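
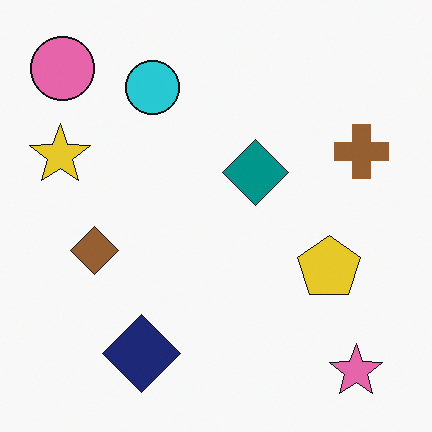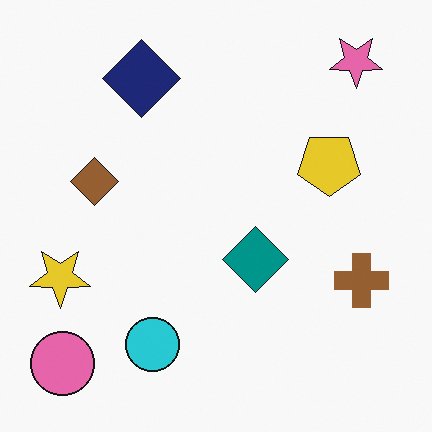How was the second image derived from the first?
It was flipped vertically (top ↔ bottom).

The pink star is in the bottom-right of the first image and the top-right of the second — shapes on opposite sides of the horizontal midline have swapped in a mirror flip.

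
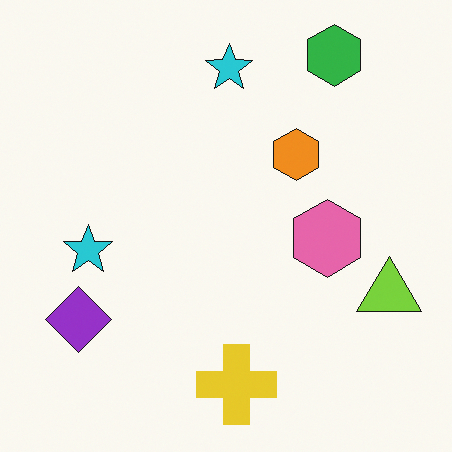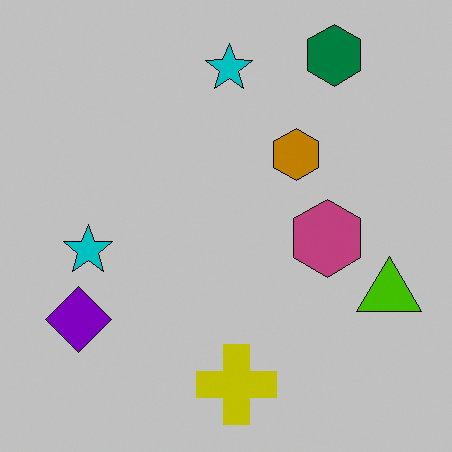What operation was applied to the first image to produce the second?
The image was heavily posterized to just a handful of flat colors.

Each flat color has snapped to a coarser quantized level — most visibly, the near-white background has dropped to a flat grey.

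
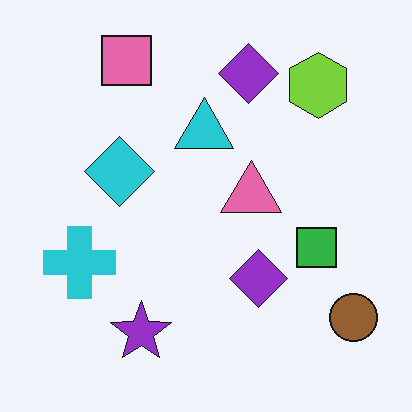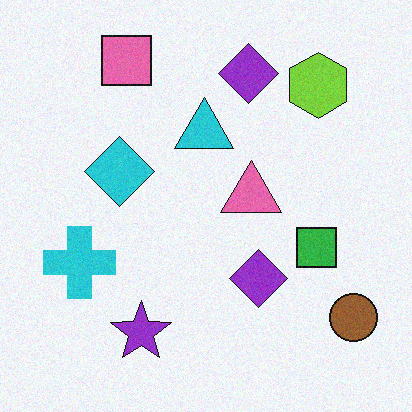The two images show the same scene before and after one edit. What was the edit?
Degraded with light additive noise.

Random speckle covers the whole image, including the flat background.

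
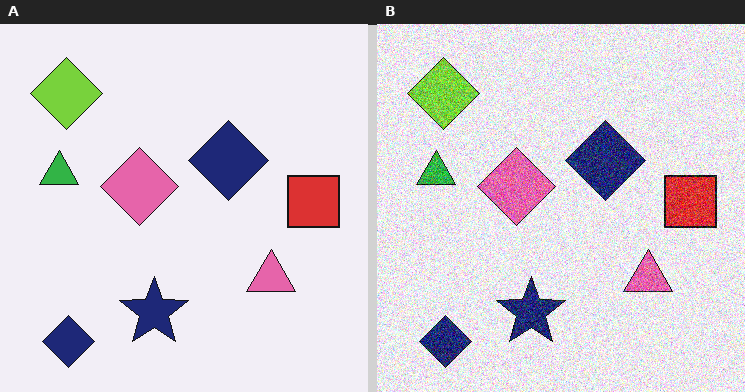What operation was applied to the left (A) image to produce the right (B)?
Degraded with heavy additive noise.

Random speckle covers the whole image, including the flat background.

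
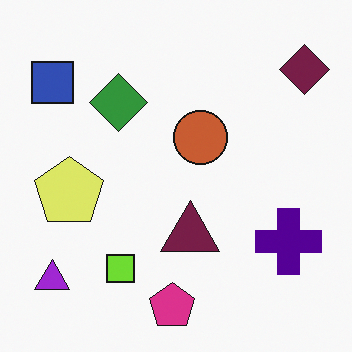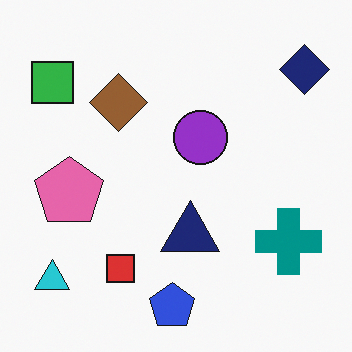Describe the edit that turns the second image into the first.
It was hue-shifted through roughly a third of the color wheel.

Every shape's color has rotated by the same amount around the hue wheel — a uniform hue shift.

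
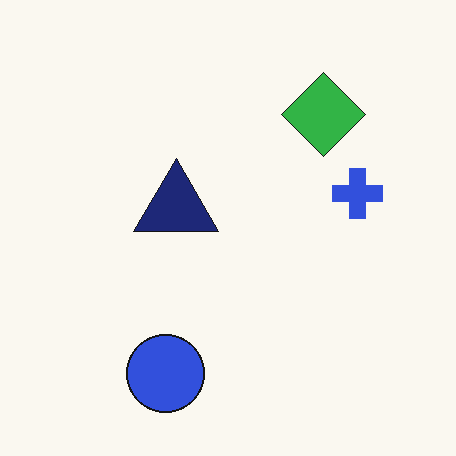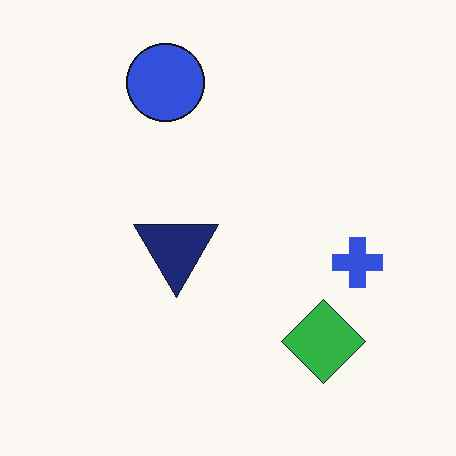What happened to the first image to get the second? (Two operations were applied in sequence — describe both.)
This is the original image flipped vertically (top ↔ bottom), then JPEG-compressed with visible artifacts.

The blue circle is in the bottom of the first image and the top of the second — shapes on opposite sides of the horizontal midline have swapped in a mirror flip. Blocky 8×8 compression artifacts appear around shape edges and the flat background shows ringing — characteristic JPEG degradation.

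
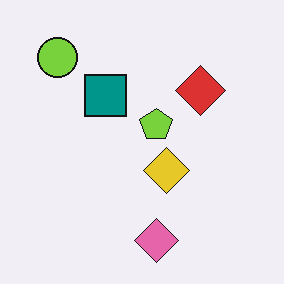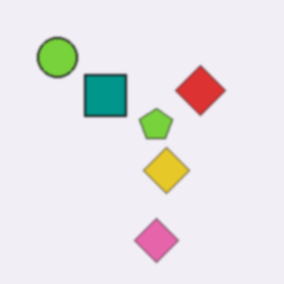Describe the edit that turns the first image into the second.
Lightly blurred.

Shape edges and outlines are uniformly softened across the whole image.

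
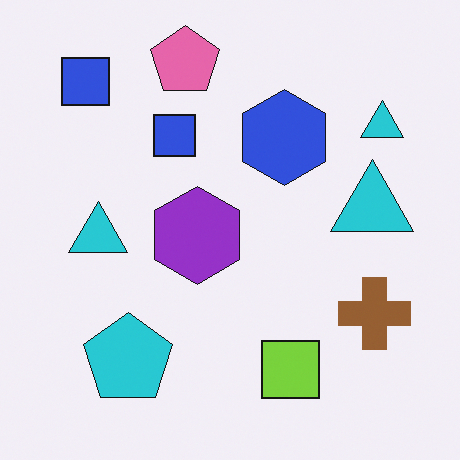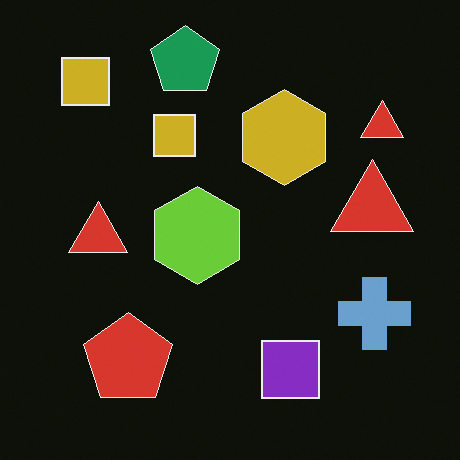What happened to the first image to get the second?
It was color-inverted (negative).

The light background has become dark and every shape's color is its complement — a photographic negative.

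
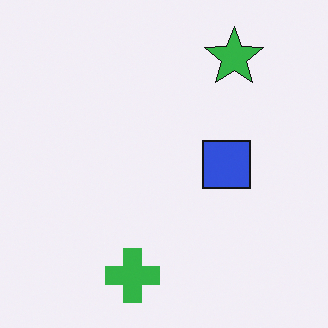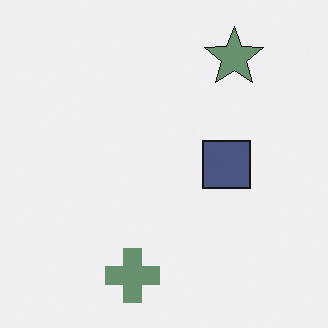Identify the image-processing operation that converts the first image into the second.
Made much more muted (saturation change).

All colors are more muted and greyish — a global saturation change.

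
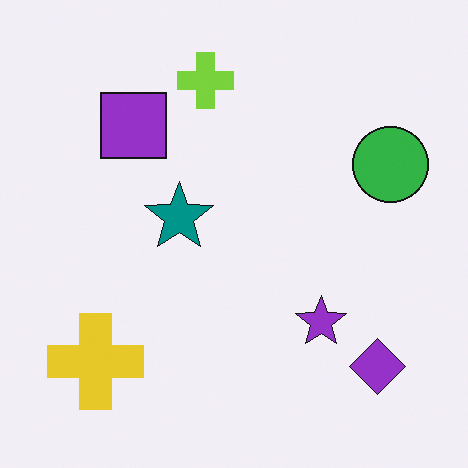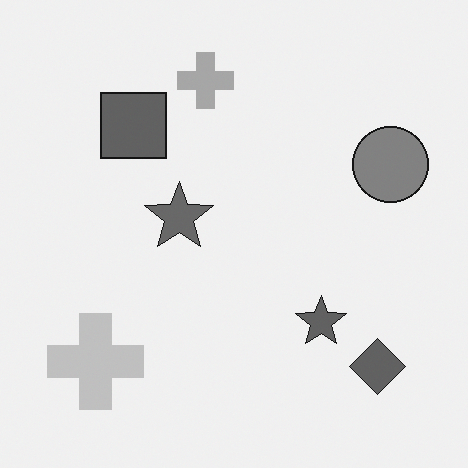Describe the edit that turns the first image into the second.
The image was converted to grayscale.

All color is removed — every shape is now a shade of grey.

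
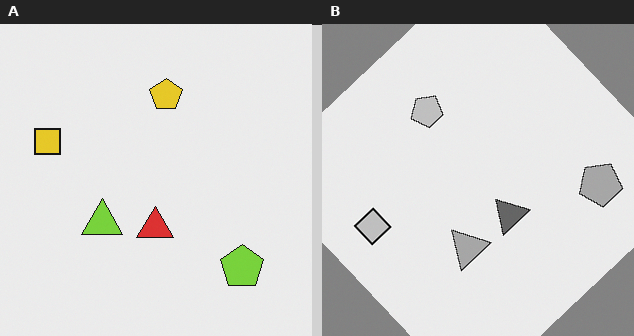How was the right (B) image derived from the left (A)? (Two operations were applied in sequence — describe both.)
The right (B) image is the left (A) converted to grayscale, then rotated counter-clockwise by a large amount — several tens of degrees.

All color is removed — every shape is now a shade of grey. Every shape is tilted by the same angle and the image corners show triangular fill wedges — a whole-image rotation by a non-right angle.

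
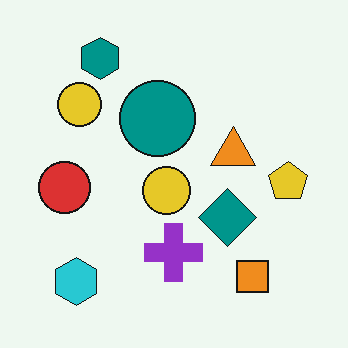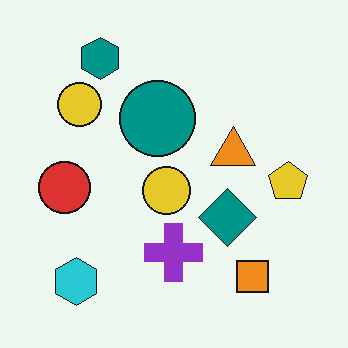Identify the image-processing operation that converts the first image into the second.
The image was given moderate JPEG compression.

Blocky 8×8 compression artifacts appear around shape edges and the flat background shows ringing — characteristic JPEG degradation.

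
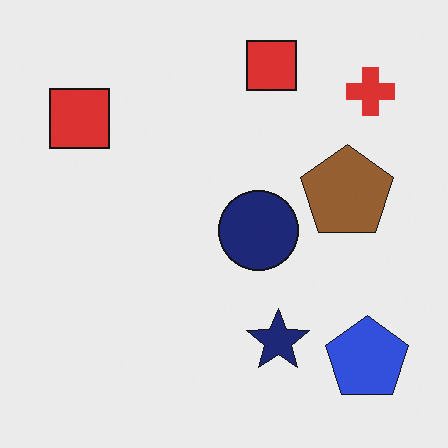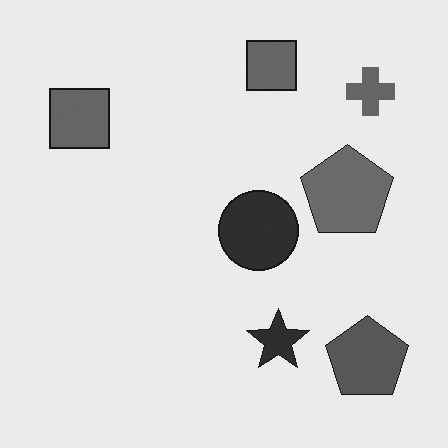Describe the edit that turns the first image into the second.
The second image is the first converted to grayscale.

All color is removed — every shape is now a shade of grey.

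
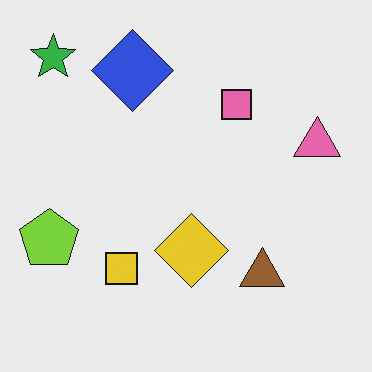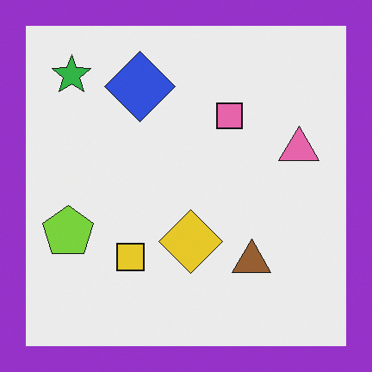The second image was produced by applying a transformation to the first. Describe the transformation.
The transformation is: framed with a purple border.

A solid purple frame runs around the edge of the second image, with the content slightly shrunk inside it.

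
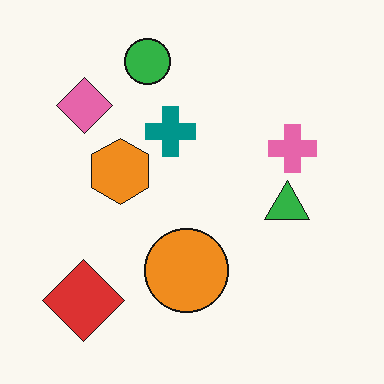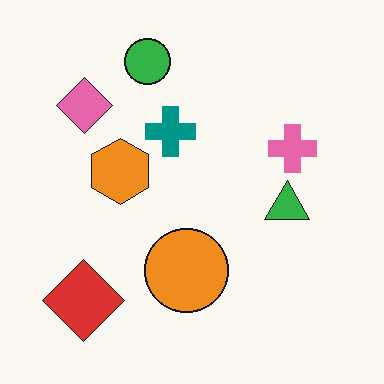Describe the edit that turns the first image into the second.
JPEG-compressed with visible artifacts.

Blocky 8×8 compression artifacts appear around shape edges and the flat background shows ringing — characteristic JPEG degradation.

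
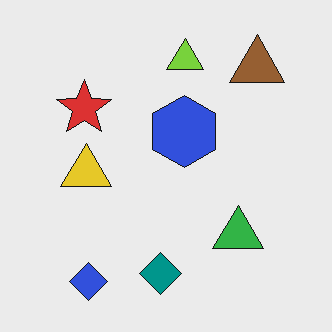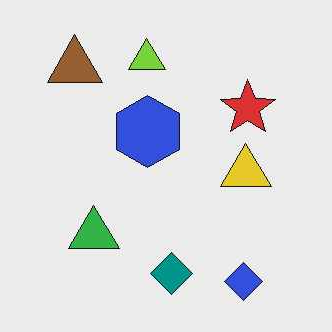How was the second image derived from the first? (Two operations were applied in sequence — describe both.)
The transformation is: given moderate JPEG compression, then flipped horizontally (left ↔ right).

Blocky 8×8 compression artifacts appear around shape edges and the flat background shows ringing — characteristic JPEG degradation. The brown triangle is in the top-right of the first image and the top-left of the second — shapes on opposite sides of the vertical midline have swapped in a mirror flip.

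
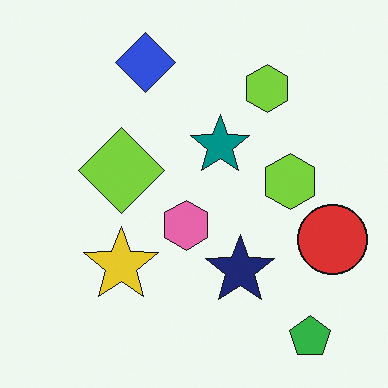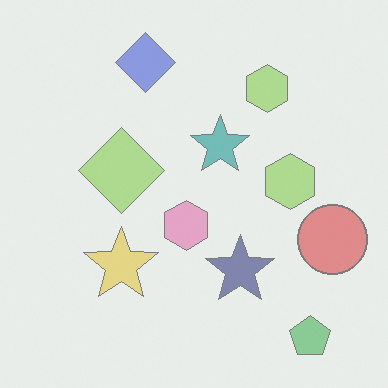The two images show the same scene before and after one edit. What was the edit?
This is the original image given much lower contrast.

Tones are pushed toward mid-grey across the whole image — a global contrast change.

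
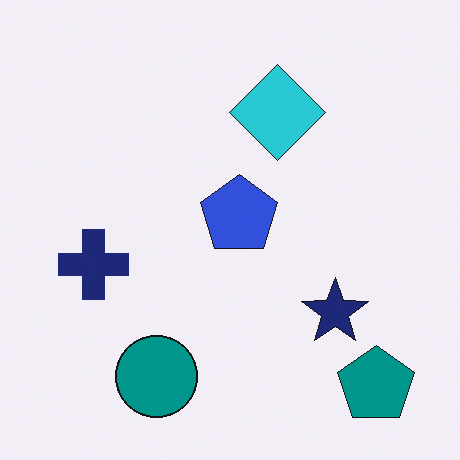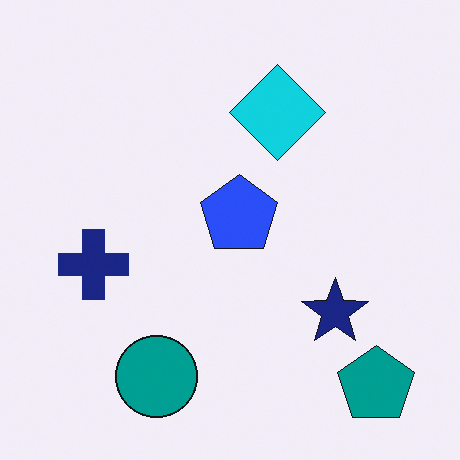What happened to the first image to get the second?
The second image is the first slightly oversaturated.

All colors are more vivid — a global saturation change.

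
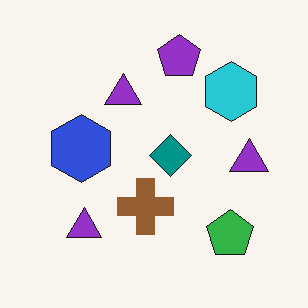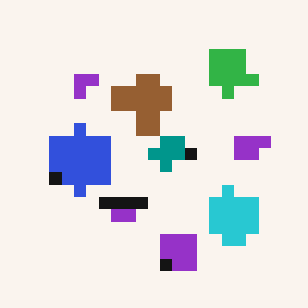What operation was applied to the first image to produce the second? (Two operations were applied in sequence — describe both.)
It was flipped vertically (top ↔ bottom), then heavily pixelated into large blocks.

The purple pentagon is in the top of the first image and the bottom of the second — shapes on opposite sides of the horizontal midline have swapped in a mirror flip. Shapes are reduced to large square blocks; fine edges and outlines are lost — a downscale-then-upscale (mosaic) effect.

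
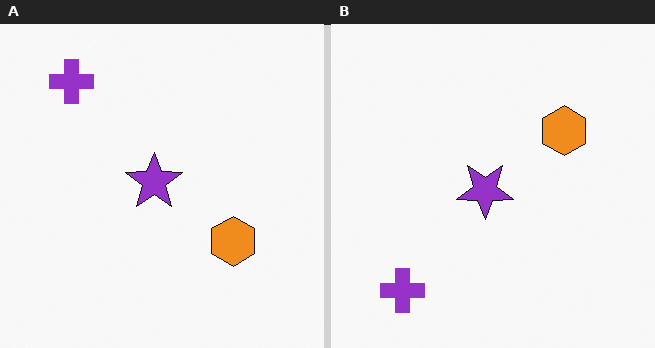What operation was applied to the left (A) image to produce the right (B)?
Flipped vertically (top ↔ bottom).

The purple cross is in the top-left of the left (A) image and the bottom-left of the right (B) — shapes on opposite sides of the horizontal midline have swapped in a mirror flip.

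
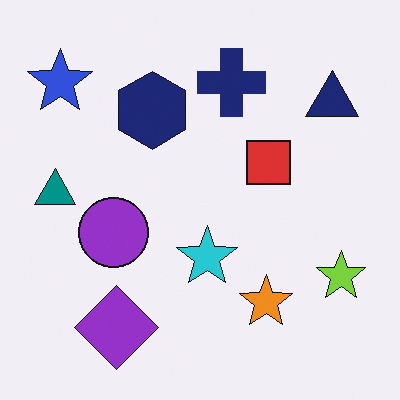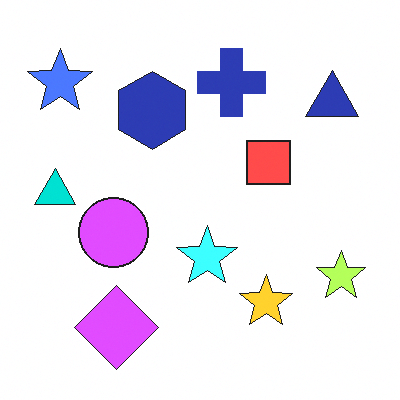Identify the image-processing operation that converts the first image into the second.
The transformation is: substantially brightened.

Every pixel — background and shapes alike — is uniformly brightened.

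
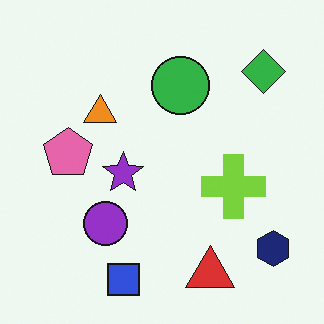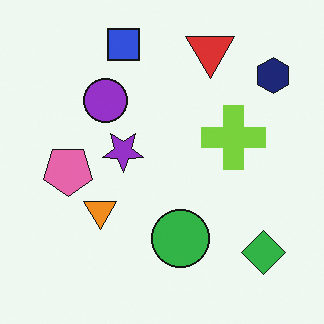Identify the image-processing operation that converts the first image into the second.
Flipped vertically (top ↔ bottom).

The blue square is in the bottom of the first image and the top of the second — shapes on opposite sides of the horizontal midline have swapped in a mirror flip.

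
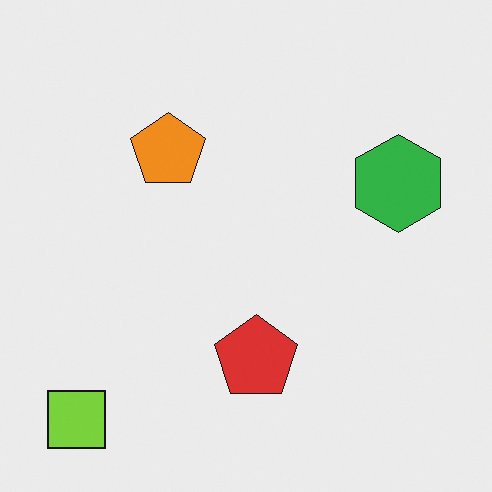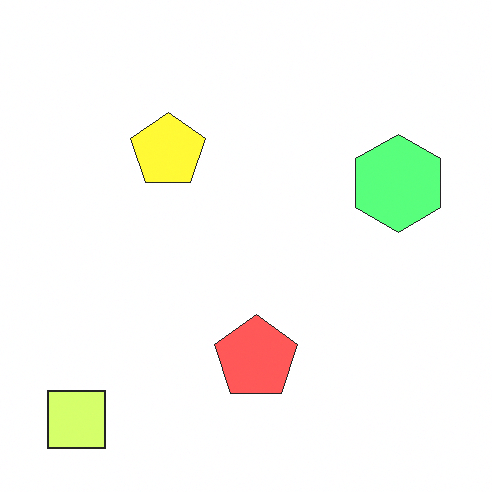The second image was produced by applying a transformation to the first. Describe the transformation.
Substantially brightened.

Every pixel — background and shapes alike — is uniformly brightened.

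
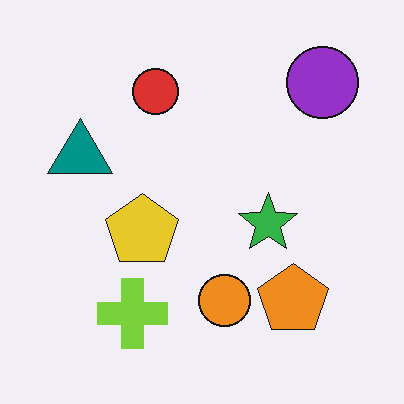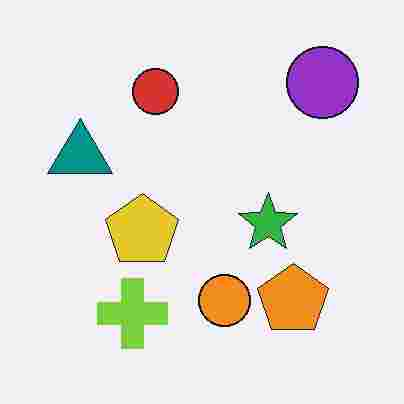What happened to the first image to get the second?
The second image is the first heavily JPEG-compressed with obvious blocking artifacts.

Blocky 8×8 compression artifacts appear around shape edges and the flat background shows ringing — characteristic JPEG degradation.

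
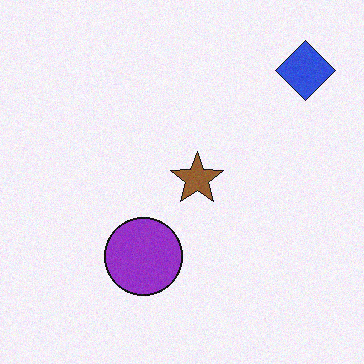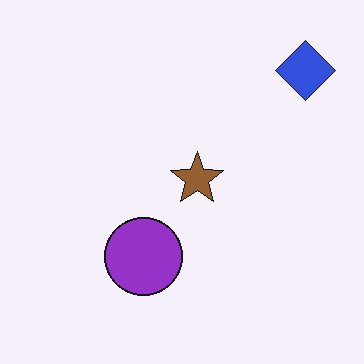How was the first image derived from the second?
It was degraded with a light layer of grain.

Random speckle covers the whole image, including the flat background.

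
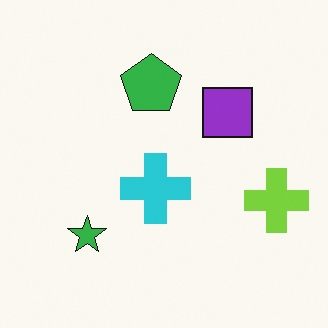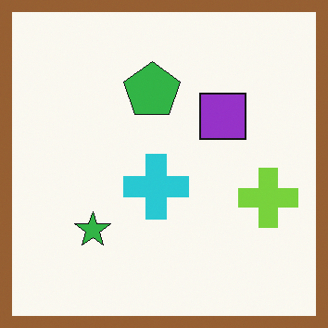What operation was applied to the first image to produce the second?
Framed with a brown border.

A solid brown frame runs around the edge of the second image, with the content slightly shrunk inside it.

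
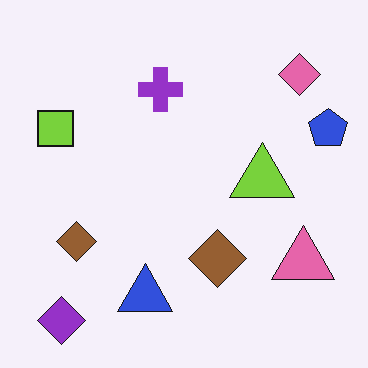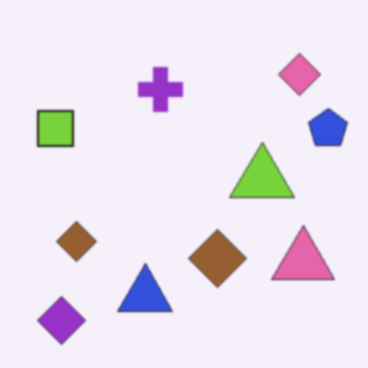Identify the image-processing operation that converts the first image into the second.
The image was given a subtle gaussian blur.

Shape edges and outlines are uniformly softened across the whole image.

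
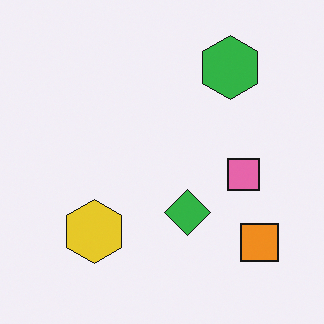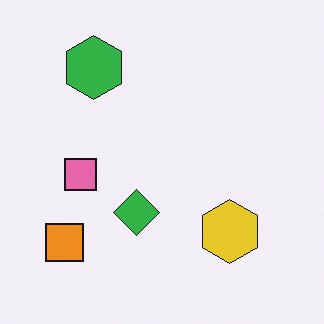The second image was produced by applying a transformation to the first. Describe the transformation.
It was flipped horizontally (left ↔ right).

The orange square is in the bottom-right of the first image and the bottom-left of the second — shapes on opposite sides of the vertical midline have swapped in a mirror flip.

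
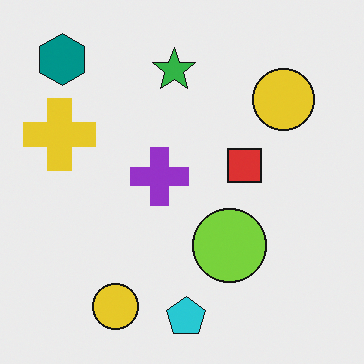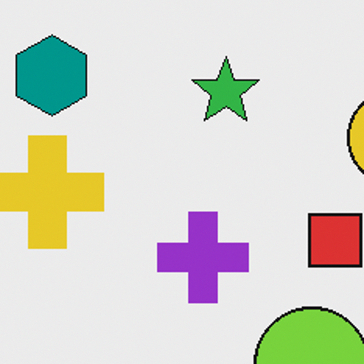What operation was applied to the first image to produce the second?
Cropped to a modestly smaller region and rescaled.

The visible shapes are larger and the field of view is narrower; shapes near the original edges may be partly or wholly outside the frame — a crop-and-rescale.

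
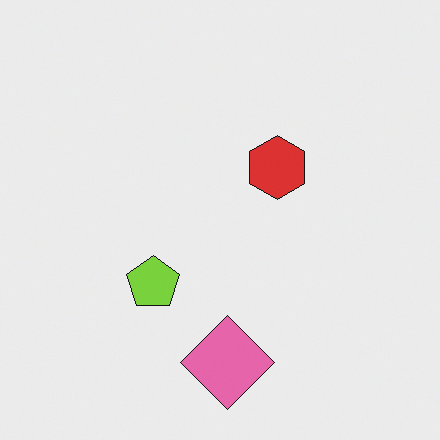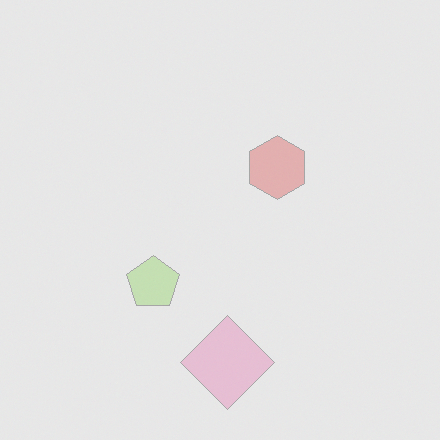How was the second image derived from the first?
The image was given much lower contrast.

Tones are pushed toward mid-grey across the whole image — a global contrast change.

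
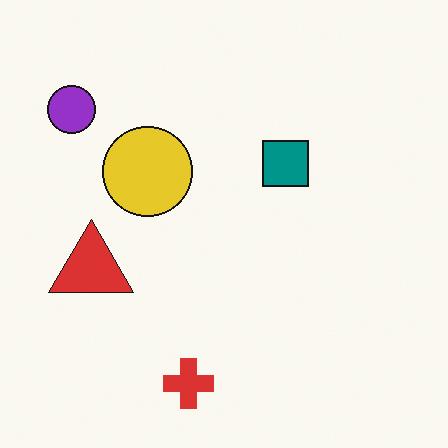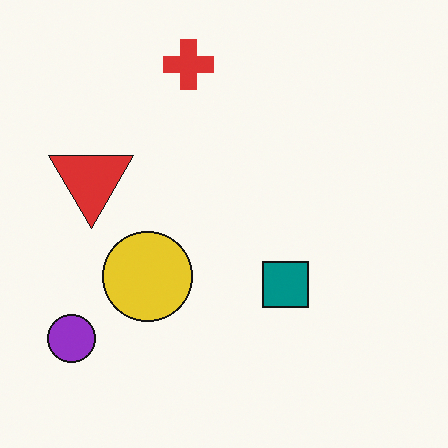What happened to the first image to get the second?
Flipped vertically (top ↔ bottom).

The red cross is in the bottom of the first image and the top of the second — shapes on opposite sides of the horizontal midline have swapped in a mirror flip.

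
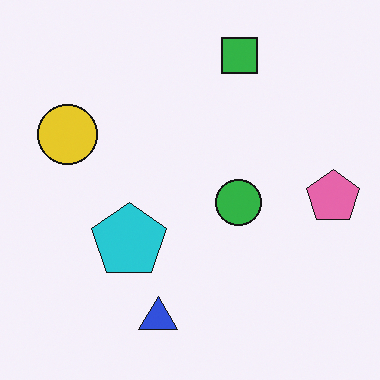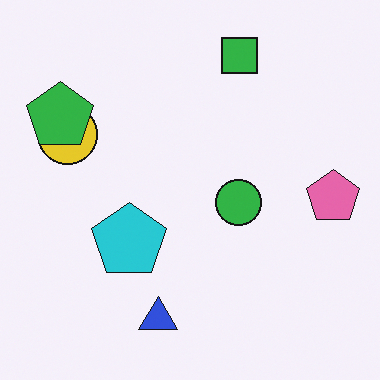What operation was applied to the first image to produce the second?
This is the original image overlaid with an additional green pentagon.

A green pentagon appears in the second image that is absent from the first.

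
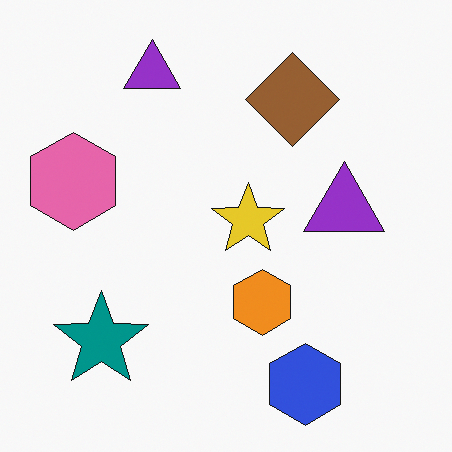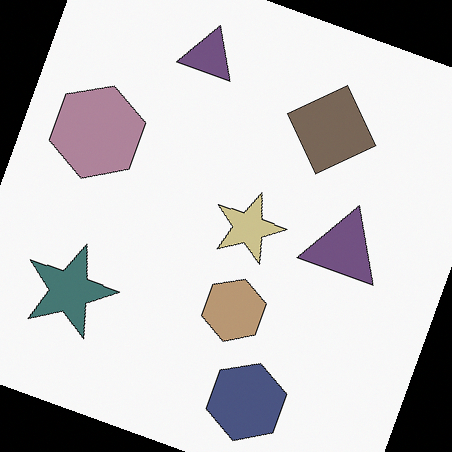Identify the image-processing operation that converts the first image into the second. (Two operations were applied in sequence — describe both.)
The second image is the first made much more muted (saturation change), then rotated clockwise by a moderate amount.

All colors are more muted and greyish — a global saturation change. Every shape is tilted by the same angle and the image corners show triangular fill wedges — a whole-image rotation by a non-right angle.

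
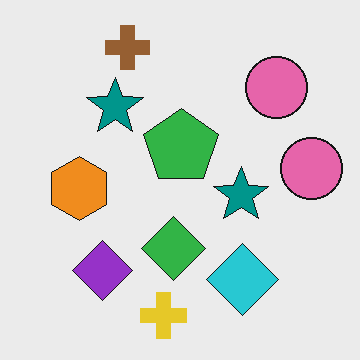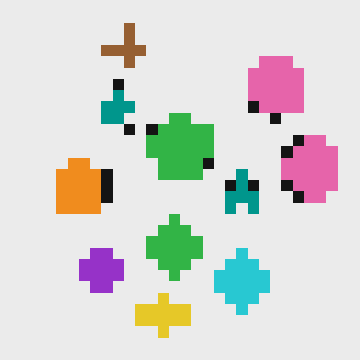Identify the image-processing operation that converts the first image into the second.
The transformation is: coarsely pixelated.

Shapes are reduced to large square blocks; fine edges and outlines are lost — a downscale-then-upscale (mosaic) effect.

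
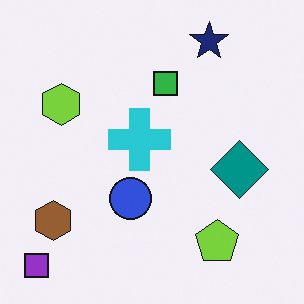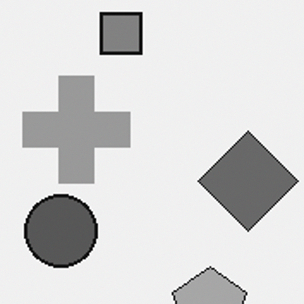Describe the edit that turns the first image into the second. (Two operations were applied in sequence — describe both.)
The image was cropped to a noticeably smaller region and rescaled, then converted to grayscale.

The visible shapes are larger and the field of view is narrower; shapes near the original edges may be partly or wholly outside the frame — a crop-and-rescale. All color is removed — every shape is now a shade of grey.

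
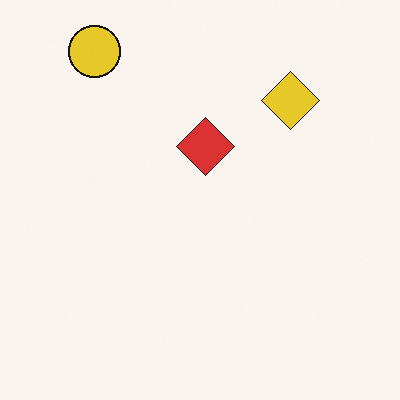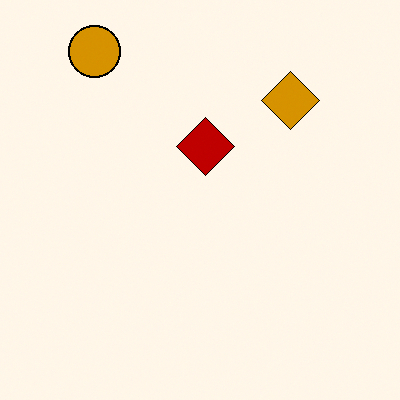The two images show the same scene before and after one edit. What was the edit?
The image was boosted in contrast.

Tones are pushed away from mid-grey across the whole image — a global contrast change.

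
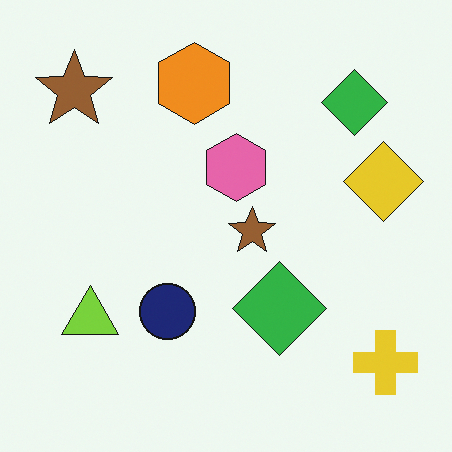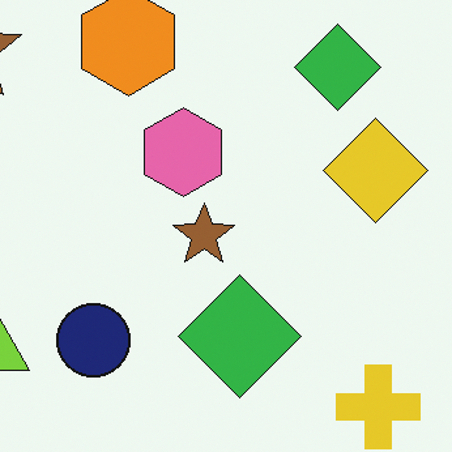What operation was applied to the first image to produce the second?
The image was cropped to a modestly smaller region and rescaled.

The visible shapes are larger and the field of view is narrower; shapes near the original edges may be partly or wholly outside the frame — a crop-and-rescale.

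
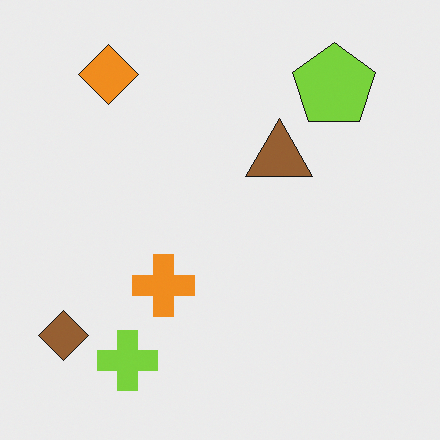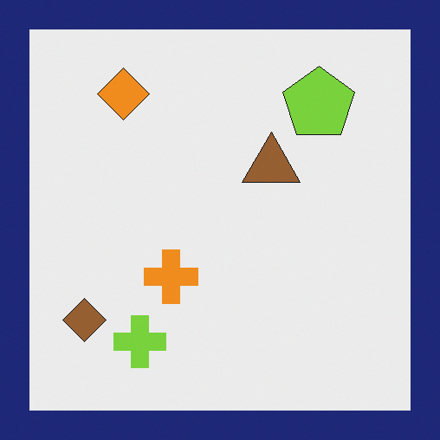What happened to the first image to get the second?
The transformation is: framed with a navy border.

A solid navy frame runs around the edge of the second image, with the content slightly shrunk inside it.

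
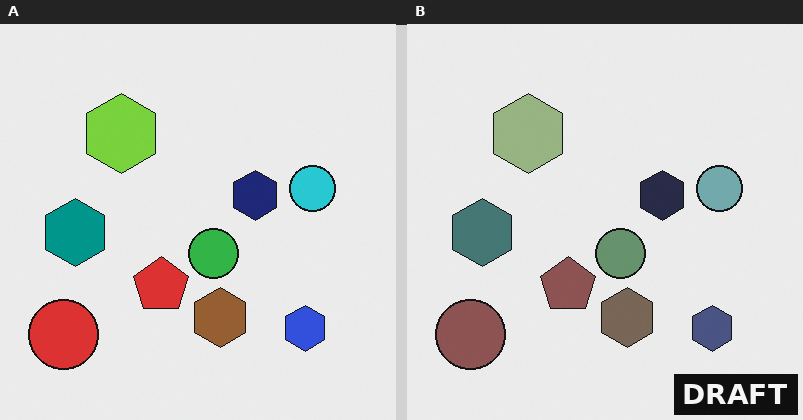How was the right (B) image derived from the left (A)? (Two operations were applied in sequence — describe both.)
This is the original image made much more muted (saturation change), then watermarked with the text "DRAFT" in the lower-right corner.

All colors are more muted and greyish — a global saturation change. A dark label reading "DRAFT" appears in the lower-right corner.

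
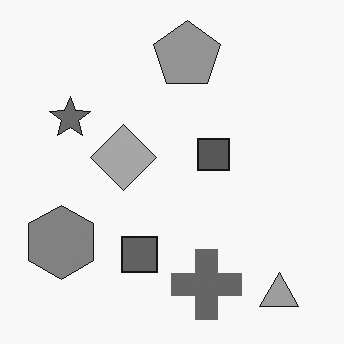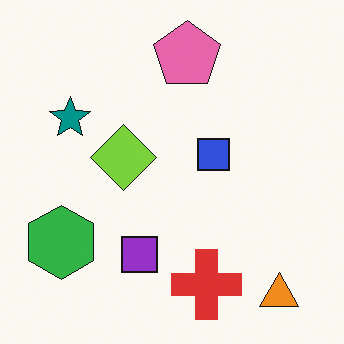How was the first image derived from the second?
The first image is the second converted to grayscale.

All color is removed — every shape is now a shade of grey.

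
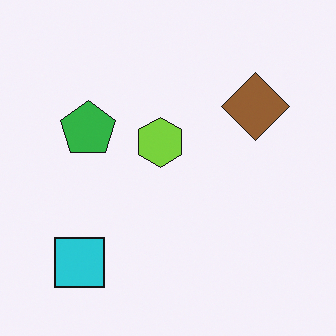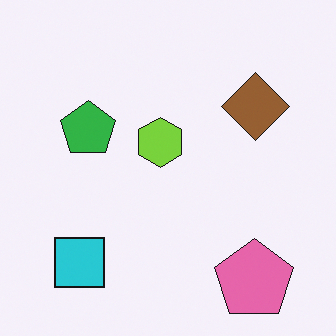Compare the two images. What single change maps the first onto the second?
This is the original image overlaid with an additional pink pentagon.

A pink pentagon appears in the second image that is absent from the first.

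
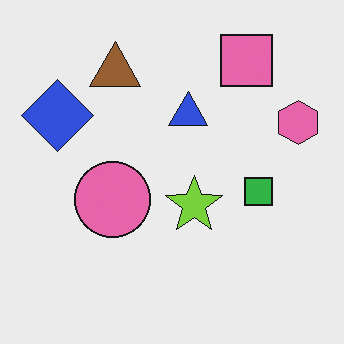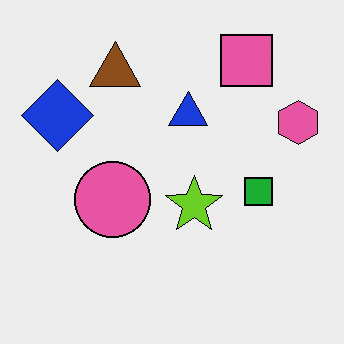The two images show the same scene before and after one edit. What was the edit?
This is the original image given slightly increased contrast.

Tones are pushed away from mid-grey across the whole image — a global contrast change.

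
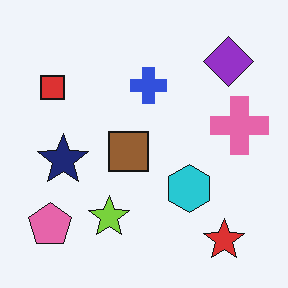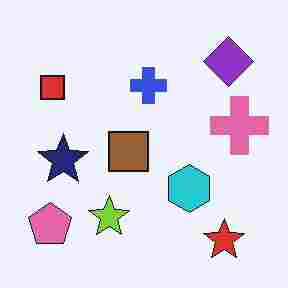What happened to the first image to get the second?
It was degraded with heavy JPEG compression.

Blocky 8×8 compression artifacts appear around shape edges and the flat background shows ringing — characteristic JPEG degradation.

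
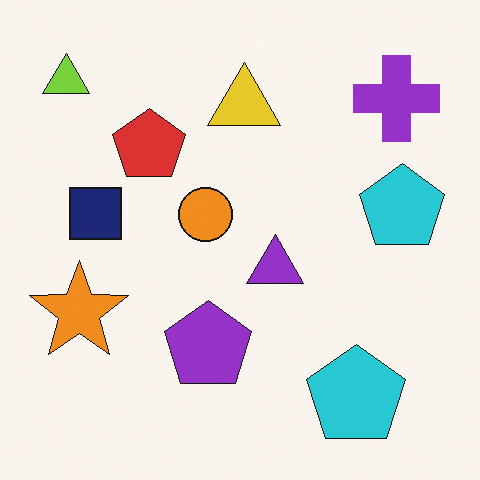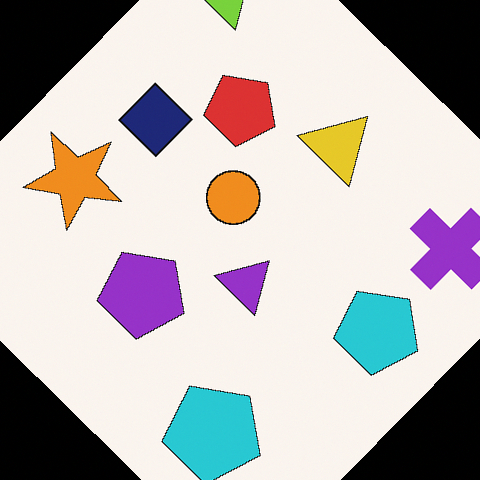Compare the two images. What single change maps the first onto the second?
The second image is the first rotated clockwise by a large amount — several tens of degrees.

Every shape is tilted by the same angle and the image corners show triangular fill wedges — a whole-image rotation by a non-right angle.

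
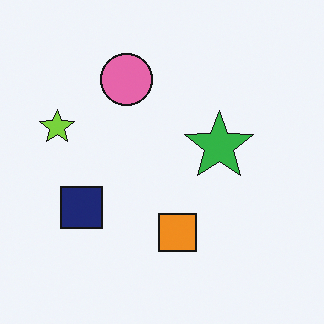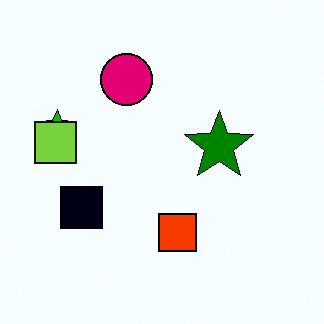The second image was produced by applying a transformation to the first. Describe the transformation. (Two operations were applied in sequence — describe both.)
The second image is the first given much higher contrast, then overlaid with an additional lime square.

Tones are pushed away from mid-grey across the whole image — a global contrast change. A lime square appears in the second image that is absent from the first.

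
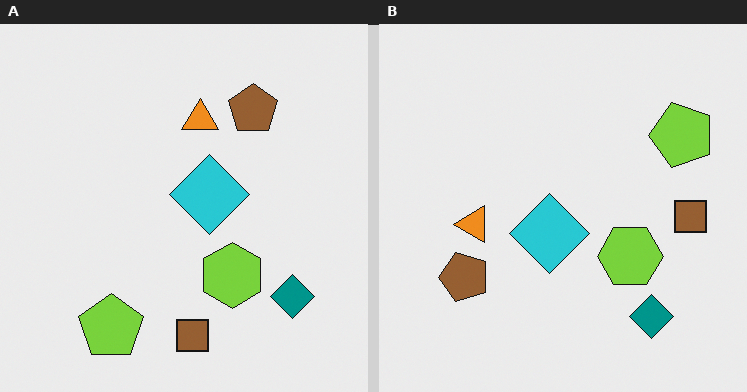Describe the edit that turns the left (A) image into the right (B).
The transformation is: transposed (reflected across the top-left ↔ bottom-right diagonal).

Shapes have swapped their row and column positions — what was in the top-right is now in the bottom-left — a diagonal reflection.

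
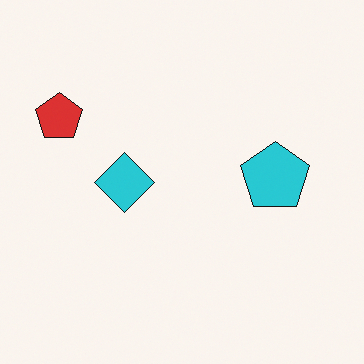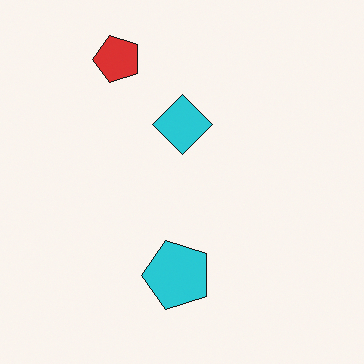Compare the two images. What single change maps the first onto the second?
Transposed (reflected across the top-left ↔ bottom-right diagonal).

Shapes have swapped their row and column positions — what was in the top-right is now in the bottom-left — a diagonal reflection.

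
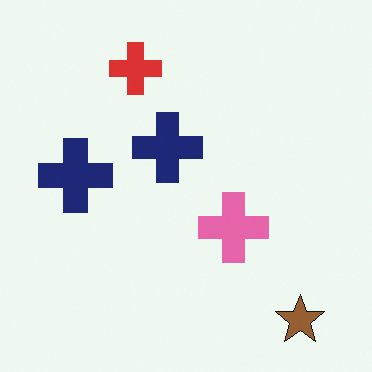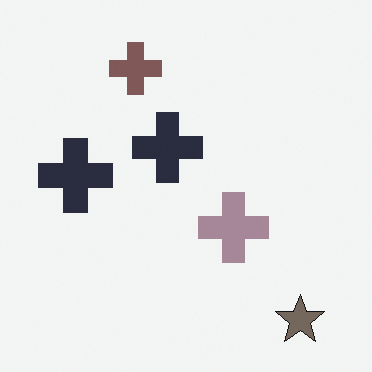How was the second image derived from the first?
It was heavily desaturated.

All colors are more muted and greyish — a global saturation change.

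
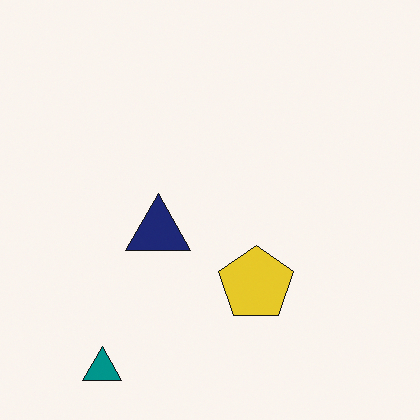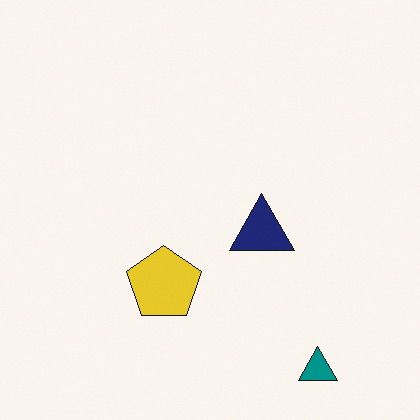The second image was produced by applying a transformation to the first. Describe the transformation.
Flipped horizontally (left ↔ right).

The teal triangle is in the bottom-left of the first image and the bottom-right of the second — shapes on opposite sides of the vertical midline have swapped in a mirror flip.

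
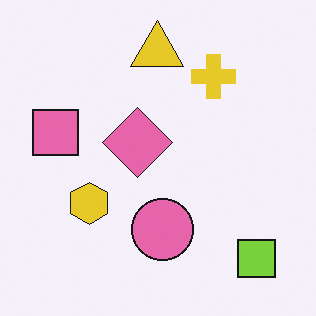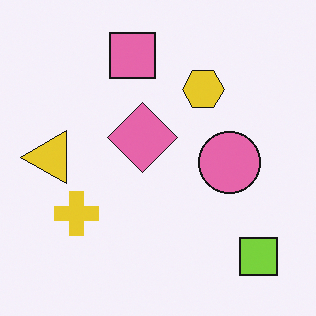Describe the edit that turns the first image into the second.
The second image is the first transposed (reflected across the top-left ↔ bottom-right diagonal).

Shapes have swapped their row and column positions — what was in the top-right is now in the bottom-left — a diagonal reflection.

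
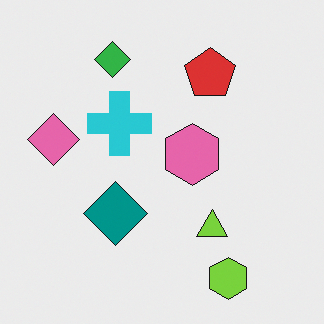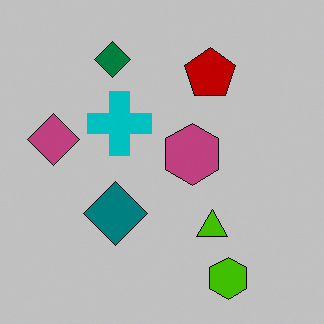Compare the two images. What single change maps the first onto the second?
The transformation is: heavily posterized to just a handful of flat colors.

Each flat color has snapped to a coarser quantized level — most visibly, the near-white background has dropped to a flat grey.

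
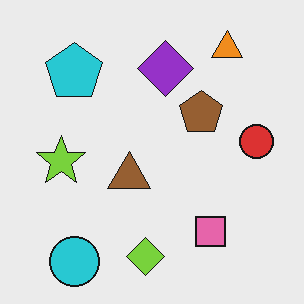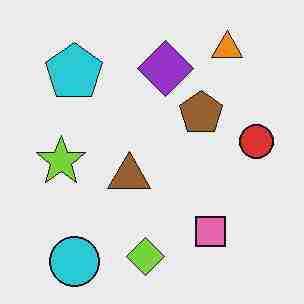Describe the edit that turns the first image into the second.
This is the original image degraded with heavy JPEG compression.

Blocky 8×8 compression artifacts appear around shape edges and the flat background shows ringing — characteristic JPEG degradation.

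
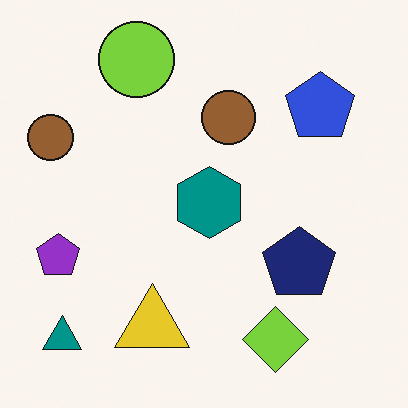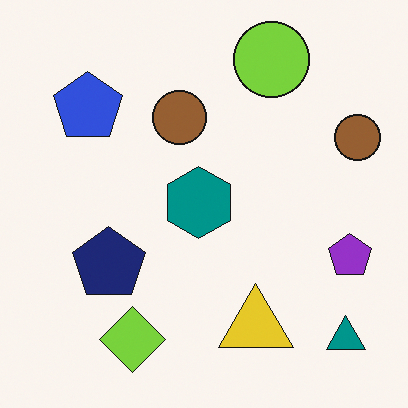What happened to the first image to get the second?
Flipped horizontally (left ↔ right).

The purple pentagon is in the left of the first image and the right of the second — shapes on opposite sides of the vertical midline have swapped in a mirror flip.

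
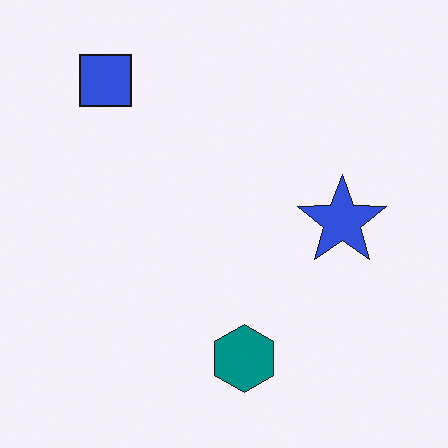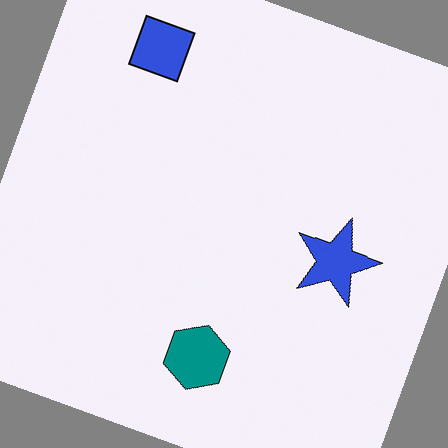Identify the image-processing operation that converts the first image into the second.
The transformation is: rotated clockwise by a moderate amount.

Every shape is tilted by the same angle and the image corners show triangular fill wedges — a whole-image rotation by a non-right angle.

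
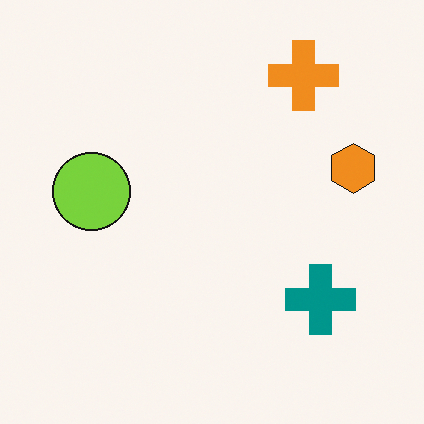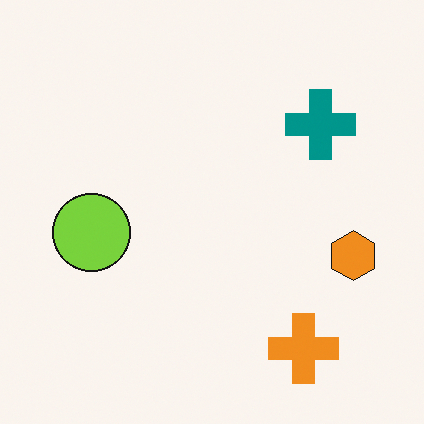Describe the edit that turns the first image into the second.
The second image is the first flipped vertically (top ↔ bottom).

The orange cross is in the top-right of the first image and the bottom-right of the second — shapes on opposite sides of the horizontal midline have swapped in a mirror flip.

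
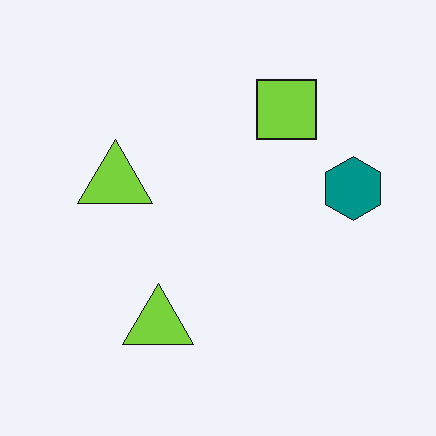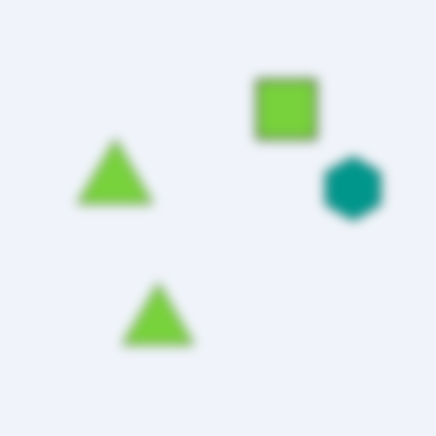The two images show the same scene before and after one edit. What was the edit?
This is the original image strongly gaussian-blurred.

Shape edges and outlines are uniformly softened across the whole image.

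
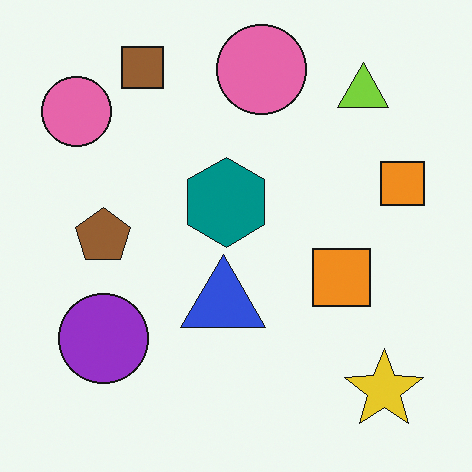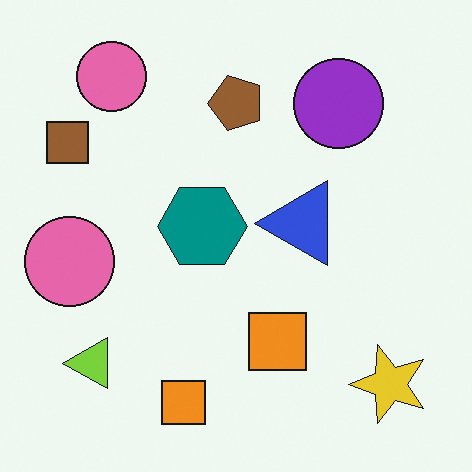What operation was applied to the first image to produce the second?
It was transposed (reflected across the top-left ↔ bottom-right diagonal).

Shapes have swapped their row and column positions — what was in the top-right is now in the bottom-left — a diagonal reflection.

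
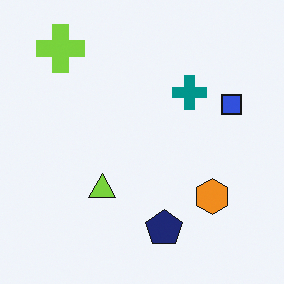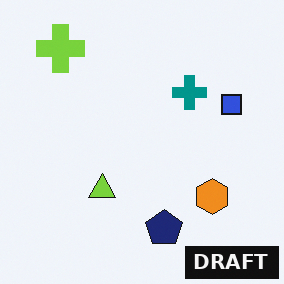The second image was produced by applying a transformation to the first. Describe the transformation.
It was watermarked with the text "DRAFT" in the lower-right corner.

A dark label reading "DRAFT" appears in the lower-right corner.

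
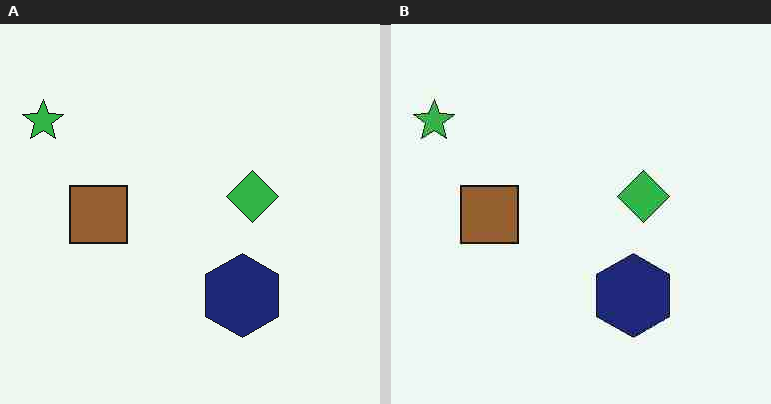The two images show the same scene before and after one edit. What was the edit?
It was degraded with heavy JPEG compression.

Blocky 8×8 compression artifacts appear around shape edges and the flat background shows ringing — characteristic JPEG degradation.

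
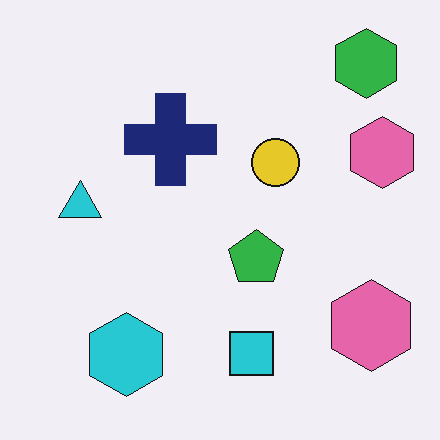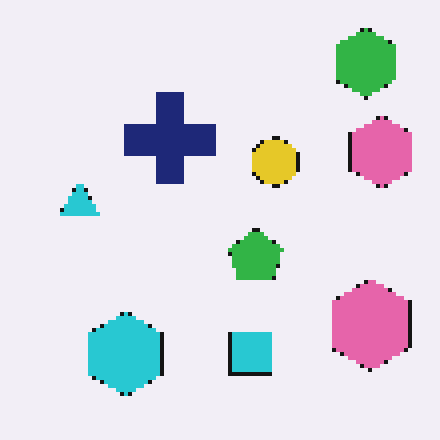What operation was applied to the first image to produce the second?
It was mildly pixelated.

Shapes are reduced to large square blocks; fine edges and outlines are lost — a downscale-then-upscale (mosaic) effect.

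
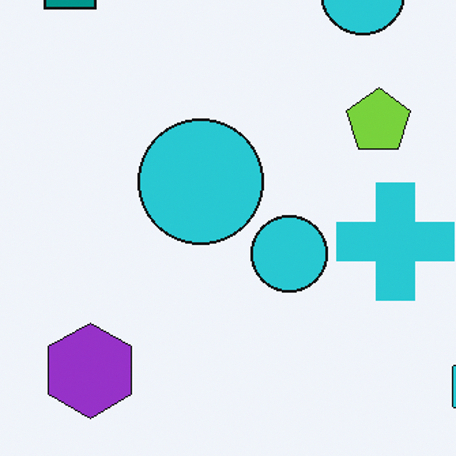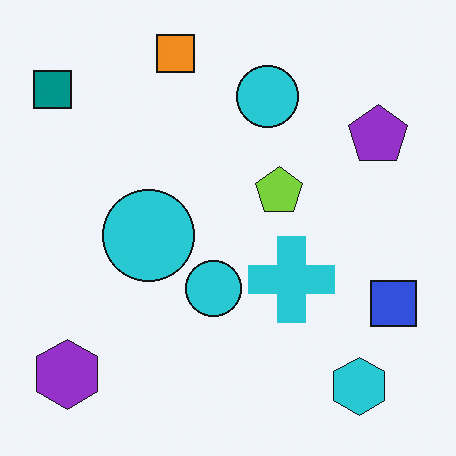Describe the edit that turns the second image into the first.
The first image is the second cropped to a modestly smaller region and rescaled.

The visible shapes are larger and the field of view is narrower; shapes near the original edges may be partly or wholly outside the frame — a crop-and-rescale.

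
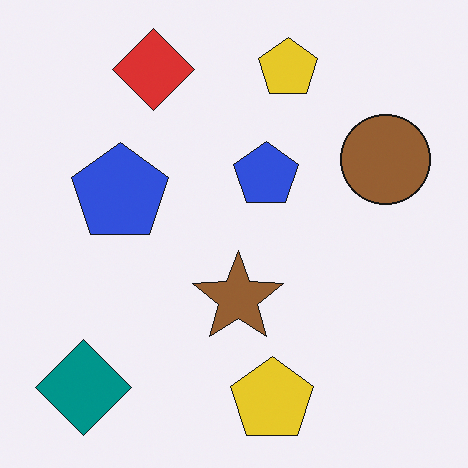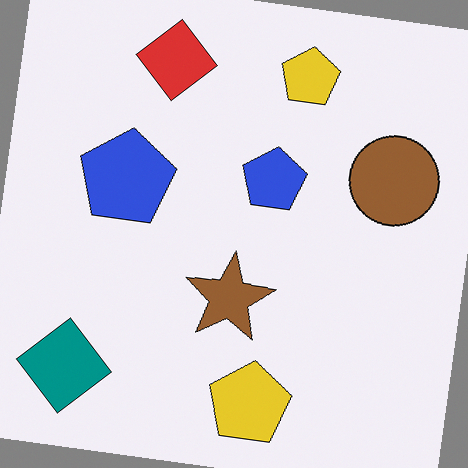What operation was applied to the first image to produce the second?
The transformation is: rotated clockwise by a slight angle.

Every shape is tilted by the same angle and the image corners show triangular fill wedges — a whole-image rotation by a non-right angle.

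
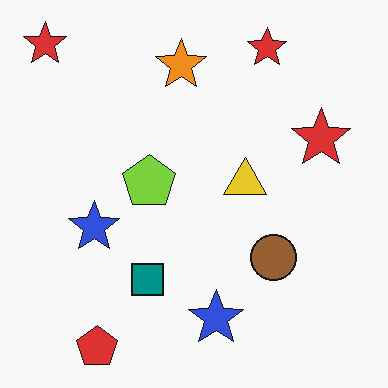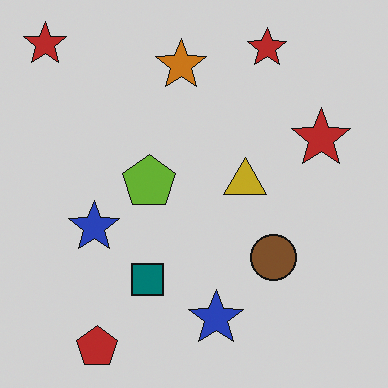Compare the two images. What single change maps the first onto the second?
Slightly darkened.

Every pixel — background and shapes alike — is uniformly darkened.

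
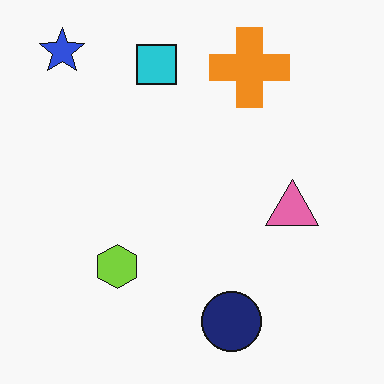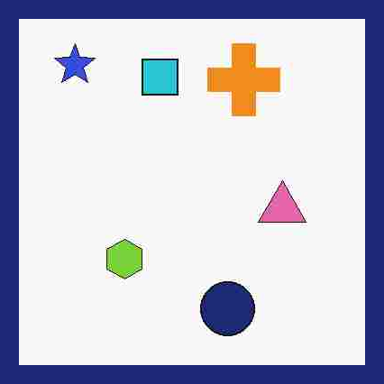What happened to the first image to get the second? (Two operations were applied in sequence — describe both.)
This is the original image degraded with heavy JPEG compression, then framed with a navy border.

Blocky 8×8 compression artifacts appear around shape edges and the flat background shows ringing — characteristic JPEG degradation. A solid navy frame runs around the edge of the second image, with the content slightly shrunk inside it.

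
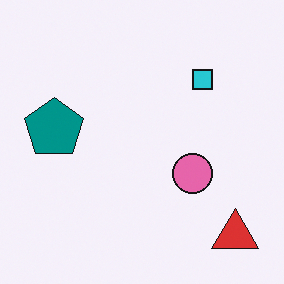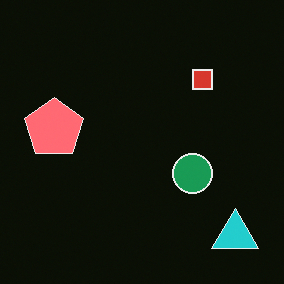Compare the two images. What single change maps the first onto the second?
The transformation is: color-inverted (negative).

The light background has become dark and every shape's color is its complement — a photographic negative.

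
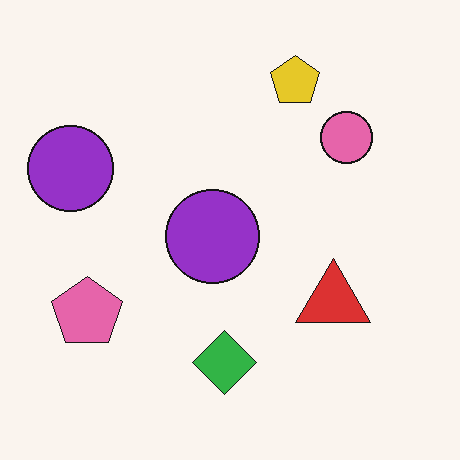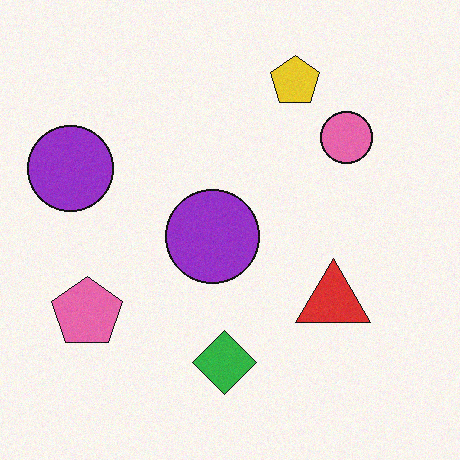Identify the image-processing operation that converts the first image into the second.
The transformation is: degraded with light additive noise.

Random speckle covers the whole image, including the flat background.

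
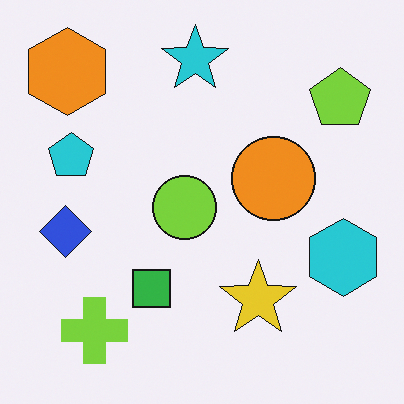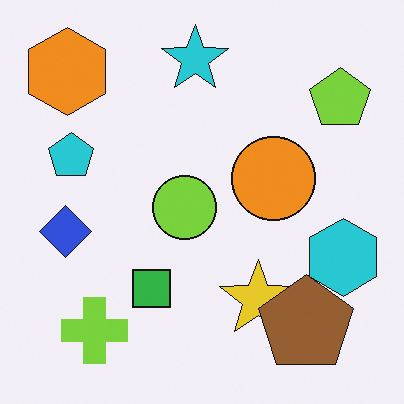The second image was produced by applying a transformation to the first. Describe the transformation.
The second image is the first overlaid with an additional brown pentagon.

A brown pentagon appears in the second image that is absent from the first.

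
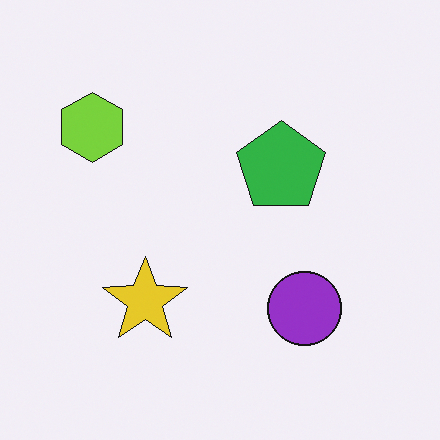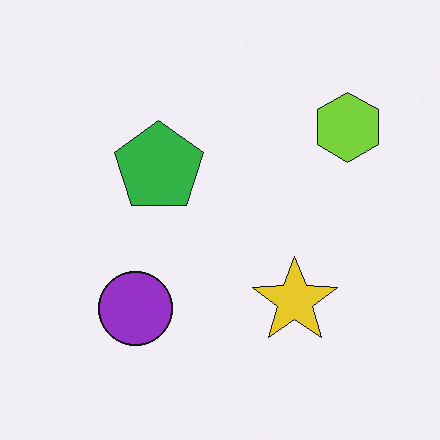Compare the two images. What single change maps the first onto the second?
This is the original image flipped horizontally (left ↔ right).

The lime hexagon is in the top-left of the first image and the top-right of the second — shapes on opposite sides of the vertical midline have swapped in a mirror flip.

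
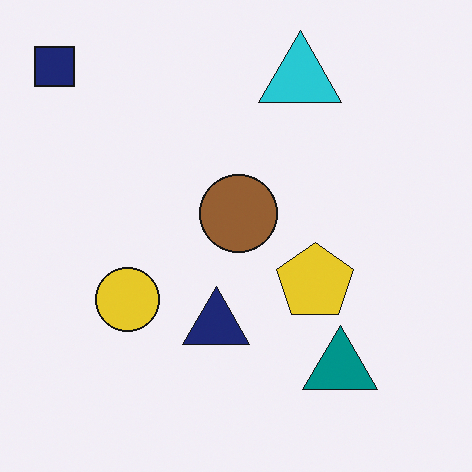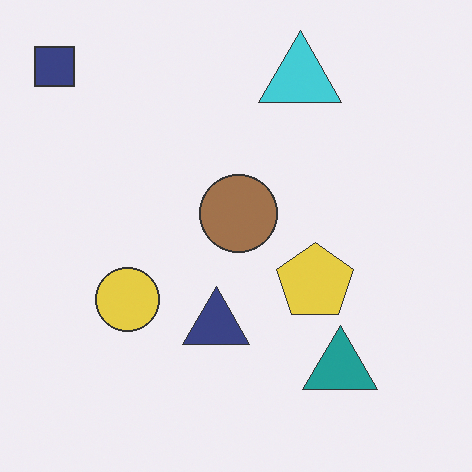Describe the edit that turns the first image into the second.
The transformation is: given slightly reduced contrast.

Tones are pushed toward mid-grey across the whole image — a global contrast change.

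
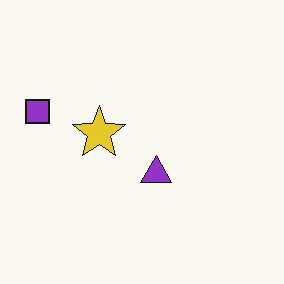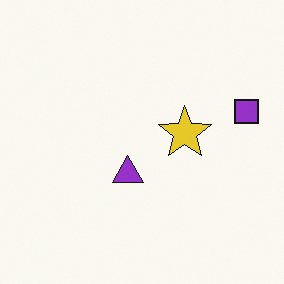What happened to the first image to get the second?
The second image is the first flipped horizontally (left ↔ right).

The purple square is in the left of the first image and the right of the second — shapes on opposite sides of the vertical midline have swapped in a mirror flip.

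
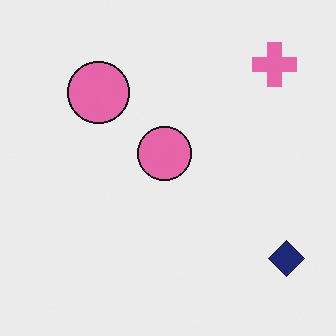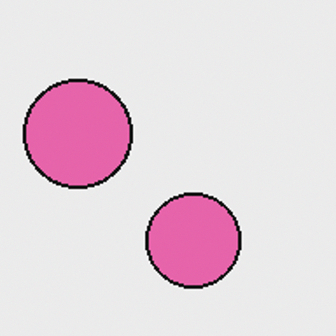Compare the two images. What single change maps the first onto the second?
The transformation is: cropped tightly and scaled back up.

The visible shapes are larger and the field of view is narrower; shapes near the original edges may be partly or wholly outside the frame — a crop-and-rescale.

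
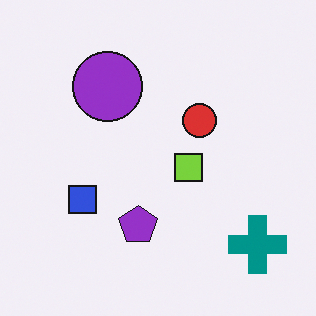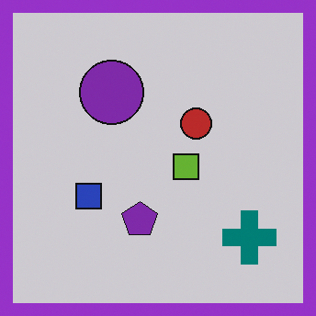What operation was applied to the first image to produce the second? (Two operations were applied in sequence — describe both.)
The image was slightly darkened, then framed with a purple border.

Every pixel — background and shapes alike — is uniformly darkened. A solid purple frame runs around the edge of the second image, with the content slightly shrunk inside it.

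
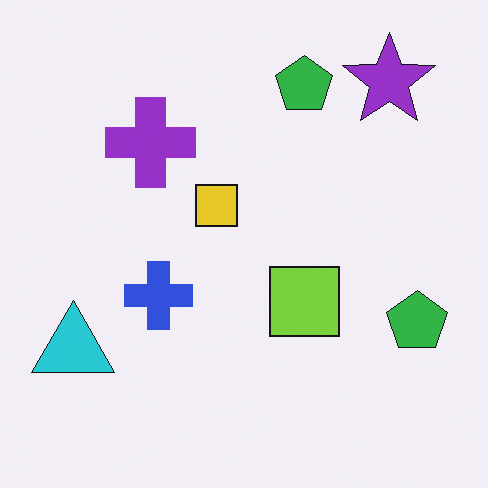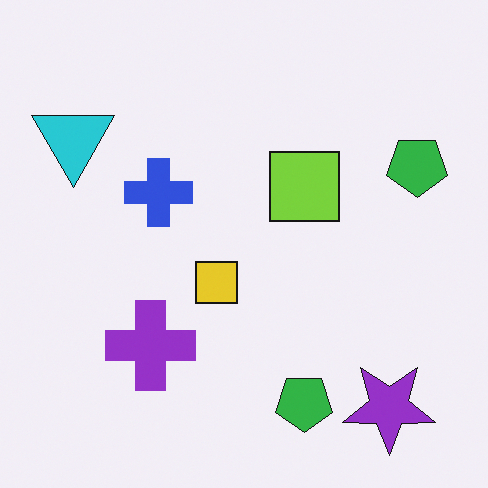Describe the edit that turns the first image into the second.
The image was flipped vertically (top ↔ bottom).

The purple star is in the top-right of the first image and the bottom-right of the second — shapes on opposite sides of the horizontal midline have swapped in a mirror flip.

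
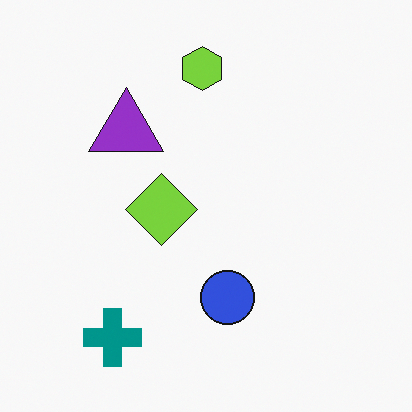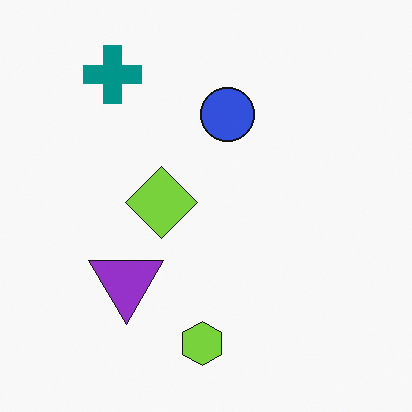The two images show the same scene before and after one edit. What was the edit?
It was flipped vertically (top ↔ bottom).

The lime hexagon is in the top of the first image and the bottom of the second — shapes on opposite sides of the horizontal midline have swapped in a mirror flip.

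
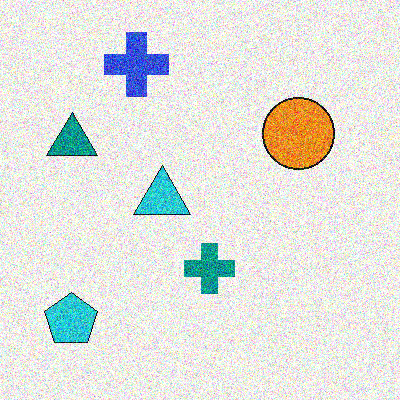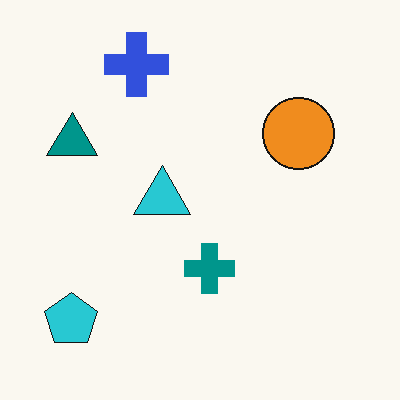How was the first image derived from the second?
The image was degraded with heavy additive noise.

Random speckle covers the whole image, including the flat background.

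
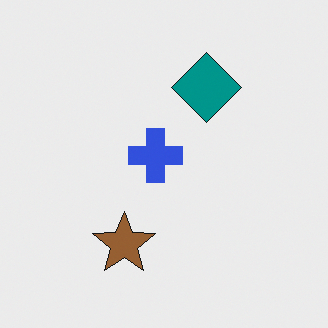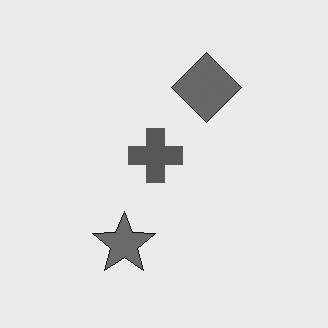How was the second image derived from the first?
The image was converted to grayscale.

All color is removed — every shape is now a shade of grey.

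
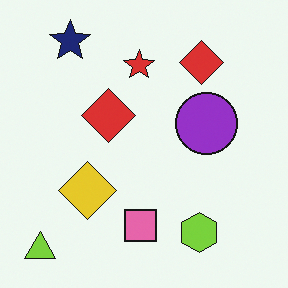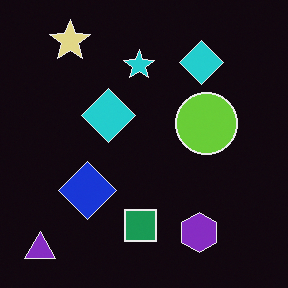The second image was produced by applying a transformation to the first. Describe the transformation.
It was color-inverted (negative).

The light background has become dark and every shape's color is its complement — a photographic negative.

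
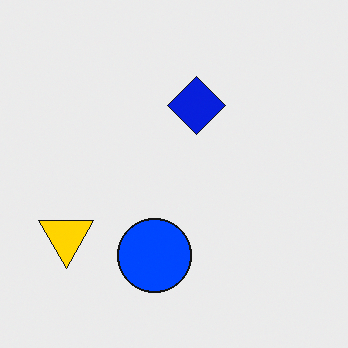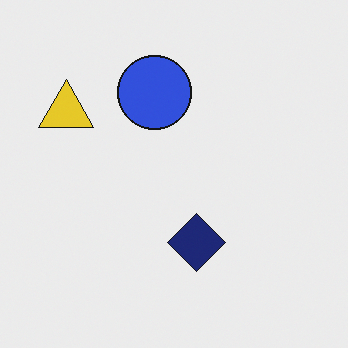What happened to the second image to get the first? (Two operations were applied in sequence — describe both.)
The transformation is: made much more vivid (saturation change), then flipped vertically (top ↔ bottom).

All colors are more vivid — a global saturation change. The blue circle is in the top of the second image and the bottom of the first — shapes on opposite sides of the horizontal midline have swapped in a mirror flip.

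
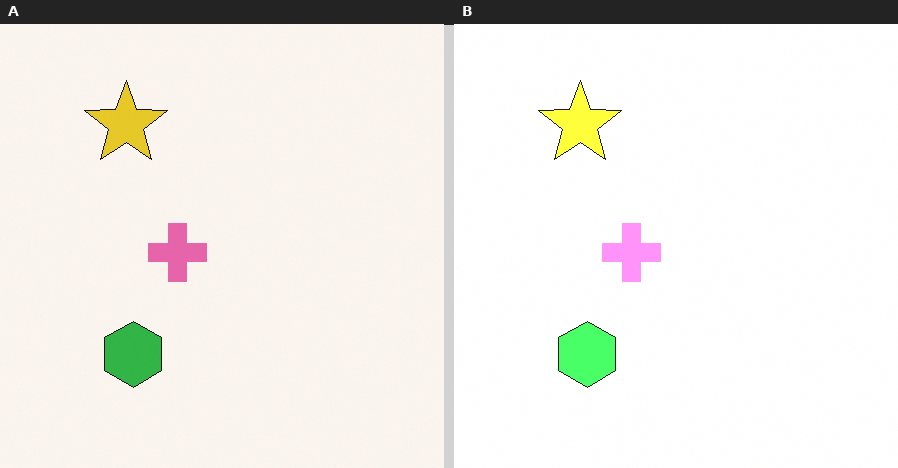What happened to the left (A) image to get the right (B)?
It was substantially brightened.

Every pixel — background and shapes alike — is uniformly brightened.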